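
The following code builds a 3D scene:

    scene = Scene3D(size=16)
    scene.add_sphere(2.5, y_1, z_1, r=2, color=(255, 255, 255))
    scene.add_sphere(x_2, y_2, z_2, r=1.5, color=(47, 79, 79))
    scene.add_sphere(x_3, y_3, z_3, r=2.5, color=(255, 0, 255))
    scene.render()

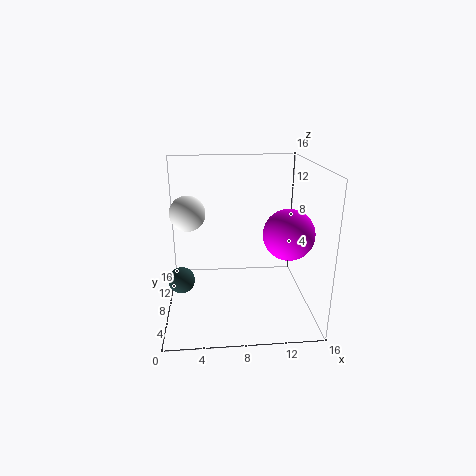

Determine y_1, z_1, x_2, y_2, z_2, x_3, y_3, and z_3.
y_1 = 9.5; z_1 = 10.5; x_2 = 1.5; y_2 = 8; z_2 = 3; x_3 = 12.5; y_3 = 3.5; z_3 = 10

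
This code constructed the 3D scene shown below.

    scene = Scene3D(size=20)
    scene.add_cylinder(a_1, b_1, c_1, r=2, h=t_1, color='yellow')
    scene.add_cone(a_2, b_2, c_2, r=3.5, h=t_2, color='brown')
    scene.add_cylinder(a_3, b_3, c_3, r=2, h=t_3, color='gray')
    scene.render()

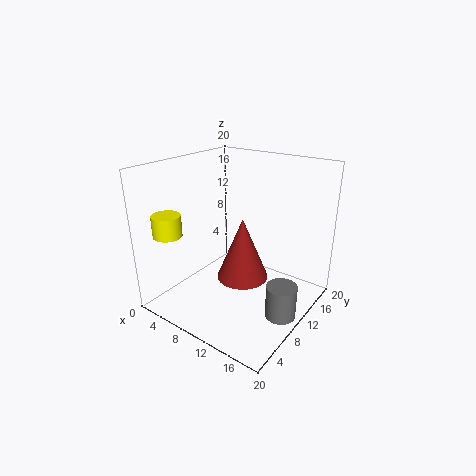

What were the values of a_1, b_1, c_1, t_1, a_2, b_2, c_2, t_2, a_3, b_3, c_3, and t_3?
a_1 = 2.5
b_1 = 4
c_1 = 10.5
t_1 = 3
a_2 = 11.5
b_2 = 9
c_2 = 5
t_2 = 8.5
a_3 = 18
b_3 = 8.5
c_3 = 1.5
t_3 = 4.5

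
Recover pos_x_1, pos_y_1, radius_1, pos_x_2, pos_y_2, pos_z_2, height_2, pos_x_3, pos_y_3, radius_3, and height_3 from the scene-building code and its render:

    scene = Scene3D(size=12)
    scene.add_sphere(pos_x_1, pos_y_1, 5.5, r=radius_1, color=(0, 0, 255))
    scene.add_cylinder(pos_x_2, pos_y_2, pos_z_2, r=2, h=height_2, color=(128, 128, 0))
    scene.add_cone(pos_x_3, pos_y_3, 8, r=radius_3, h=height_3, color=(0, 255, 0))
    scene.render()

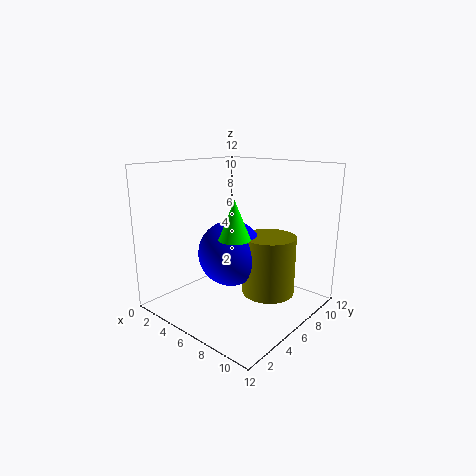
pos_x_1 = 7; pos_y_1 = 4; radius_1 = 2.5; pos_x_2 = 9.5; pos_y_2 = 5.5; pos_z_2 = 2.5; height_2 = 4.5; pos_x_3 = 10; pos_y_3 = 1; radius_3 = 1; height_3 = 2.5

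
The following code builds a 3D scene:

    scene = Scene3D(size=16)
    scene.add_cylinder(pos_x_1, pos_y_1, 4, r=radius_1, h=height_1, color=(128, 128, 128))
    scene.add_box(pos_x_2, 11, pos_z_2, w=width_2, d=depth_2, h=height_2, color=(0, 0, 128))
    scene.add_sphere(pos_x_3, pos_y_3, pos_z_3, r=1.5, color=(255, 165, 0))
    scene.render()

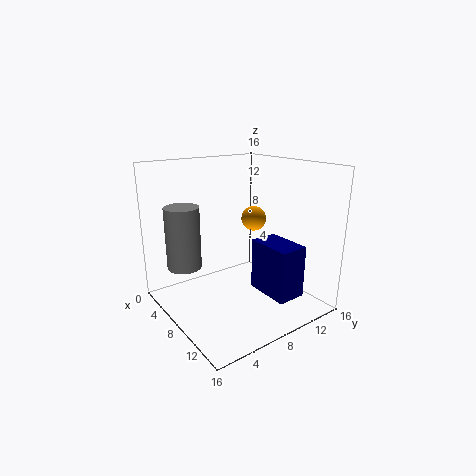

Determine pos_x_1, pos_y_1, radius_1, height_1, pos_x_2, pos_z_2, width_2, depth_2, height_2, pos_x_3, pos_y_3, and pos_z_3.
pos_x_1 = 3.5; pos_y_1 = 3.5; radius_1 = 2; height_1 = 7.25; pos_x_2 = 6.75; pos_z_2 = 0.5; width_2 = 5.5; depth_2 = 3.5; height_2 = 6.25; pos_x_3 = 5.75; pos_y_3 = 12; pos_z_3 = 9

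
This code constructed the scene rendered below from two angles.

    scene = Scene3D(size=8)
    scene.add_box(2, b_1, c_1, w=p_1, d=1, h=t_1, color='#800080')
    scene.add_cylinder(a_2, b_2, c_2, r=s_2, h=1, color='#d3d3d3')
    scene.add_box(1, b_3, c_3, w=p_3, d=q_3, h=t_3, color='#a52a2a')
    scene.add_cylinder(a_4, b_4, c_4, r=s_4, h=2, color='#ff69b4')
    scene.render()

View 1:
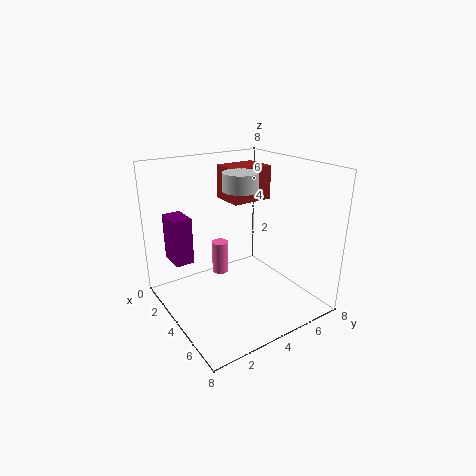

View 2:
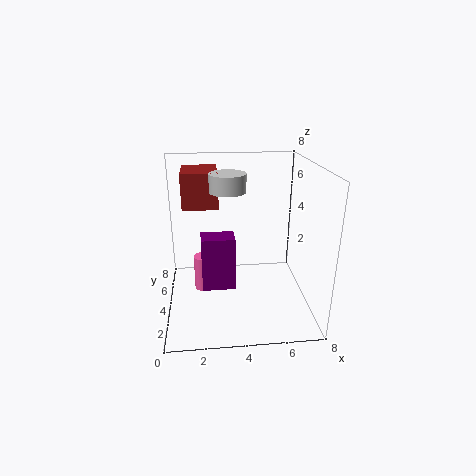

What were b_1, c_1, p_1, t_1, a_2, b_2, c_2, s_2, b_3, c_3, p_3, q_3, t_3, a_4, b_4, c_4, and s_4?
b_1 = 0.5; c_1 = 3; p_1 = 1.5; t_1 = 2.5; a_2 = 3.5; b_2 = 4.5; c_2 = 6.5; s_2 = 1; b_3 = 4.5; c_3 = 5.5; p_3 = 2; q_3 = 2.5; t_3 = 2; a_4 = 2; b_4 = 4; c_4 = 1; s_4 = 0.5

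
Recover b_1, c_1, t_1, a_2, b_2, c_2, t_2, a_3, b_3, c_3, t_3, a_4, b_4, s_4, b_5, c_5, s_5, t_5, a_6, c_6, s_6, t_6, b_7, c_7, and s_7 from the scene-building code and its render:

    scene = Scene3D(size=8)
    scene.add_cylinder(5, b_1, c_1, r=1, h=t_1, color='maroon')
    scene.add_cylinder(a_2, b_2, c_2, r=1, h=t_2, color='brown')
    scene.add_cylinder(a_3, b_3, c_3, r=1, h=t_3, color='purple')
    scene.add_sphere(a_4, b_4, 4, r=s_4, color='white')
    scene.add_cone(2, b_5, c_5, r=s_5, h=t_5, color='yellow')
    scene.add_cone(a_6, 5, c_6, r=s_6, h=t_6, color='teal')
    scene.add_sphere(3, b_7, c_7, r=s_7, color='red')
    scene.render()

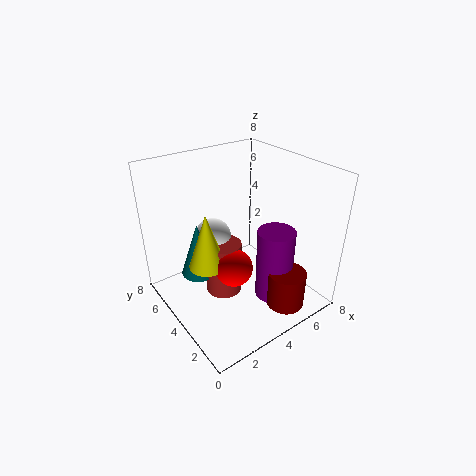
b_1 = 1; c_1 = 1; t_1 = 2; a_2 = 3; b_2 = 4; c_2 = 1; t_2 = 3; a_3 = 5; b_3 = 2; c_3 = 1; t_3 = 4; a_4 = 3; b_4 = 5; s_4 = 1; b_5 = 4; c_5 = 3; s_5 = 1; t_5 = 3; a_6 = 2; c_6 = 2; s_6 = 1; t_6 = 3; b_7 = 3; c_7 = 3; s_7 = 1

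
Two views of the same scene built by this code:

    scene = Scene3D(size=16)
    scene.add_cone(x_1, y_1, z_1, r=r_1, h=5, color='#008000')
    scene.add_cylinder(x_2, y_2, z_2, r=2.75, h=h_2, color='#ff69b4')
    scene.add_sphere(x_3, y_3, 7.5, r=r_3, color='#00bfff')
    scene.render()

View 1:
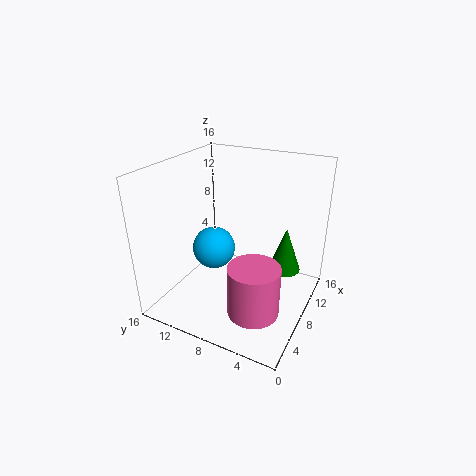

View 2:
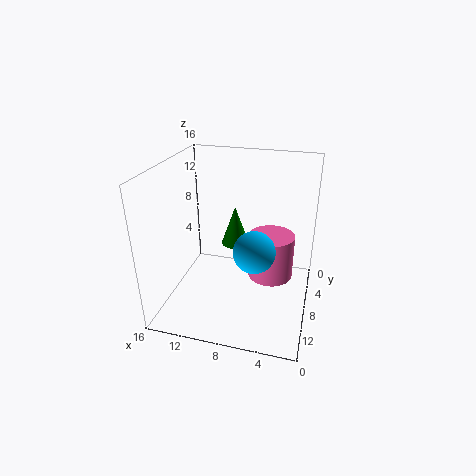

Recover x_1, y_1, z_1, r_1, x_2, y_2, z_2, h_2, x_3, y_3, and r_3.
x_1 = 9.75, y_1 = 3, z_1 = 4.5, r_1 = 1.75, x_2 = 4.75, y_2 = 4.5, z_2 = 1.5, h_2 = 5.5, x_3 = 5.75, y_3 = 9.75, r_3 = 2.25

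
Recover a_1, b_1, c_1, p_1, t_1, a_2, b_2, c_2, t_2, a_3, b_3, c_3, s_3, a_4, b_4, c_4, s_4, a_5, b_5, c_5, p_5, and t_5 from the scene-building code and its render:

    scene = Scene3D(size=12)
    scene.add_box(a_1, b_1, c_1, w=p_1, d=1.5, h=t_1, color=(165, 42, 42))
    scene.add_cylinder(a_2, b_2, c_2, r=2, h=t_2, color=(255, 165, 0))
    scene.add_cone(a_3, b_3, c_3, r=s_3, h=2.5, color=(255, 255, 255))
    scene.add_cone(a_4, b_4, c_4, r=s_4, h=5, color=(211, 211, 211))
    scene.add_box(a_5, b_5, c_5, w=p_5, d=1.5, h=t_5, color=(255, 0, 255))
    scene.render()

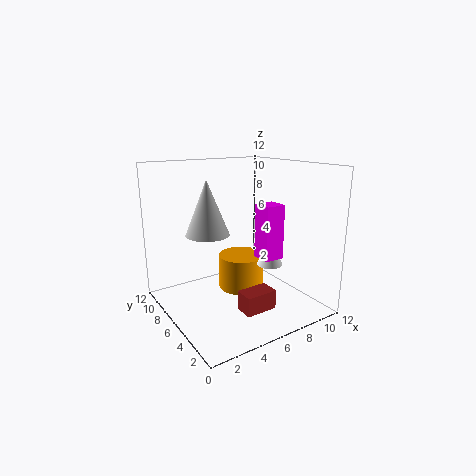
a_1 = 4, b_1 = 1.5, c_1 = 1.5, p_1 = 2.5, t_1 = 1.5, a_2 = 7, b_2 = 7, c_2 = 1, t_2 = 3, a_3 = 7, b_3 = 3, c_3 = 4.5, s_3 = 1, a_4 = 5, b_4 = 9.5, c_4 = 5.5, s_4 = 2, a_5 = 5.5, b_5 = 1.5, c_5 = 5.5, p_5 = 1.5, t_5 = 4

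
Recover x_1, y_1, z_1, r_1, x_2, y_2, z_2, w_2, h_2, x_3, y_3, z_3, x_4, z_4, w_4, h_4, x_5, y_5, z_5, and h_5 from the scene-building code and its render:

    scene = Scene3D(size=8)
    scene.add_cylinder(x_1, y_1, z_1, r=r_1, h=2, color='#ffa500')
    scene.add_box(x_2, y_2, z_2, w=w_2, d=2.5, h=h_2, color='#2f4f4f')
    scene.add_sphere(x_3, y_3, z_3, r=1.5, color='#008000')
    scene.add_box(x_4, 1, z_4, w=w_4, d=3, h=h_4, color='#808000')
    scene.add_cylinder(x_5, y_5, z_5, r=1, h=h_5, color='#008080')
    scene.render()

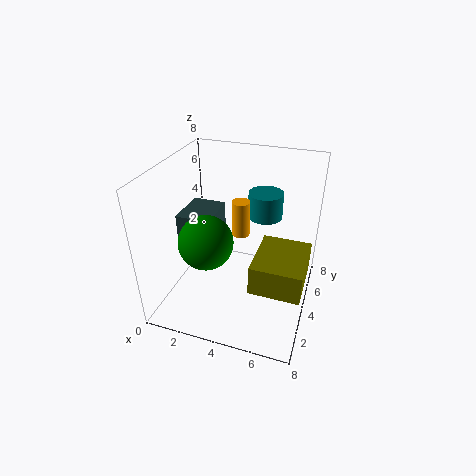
x_1 = 4; y_1 = 4.5; z_1 = 4; r_1 = 0.5; x_2 = 0.5; y_2 = 3.5; z_2 = 3; w_2 = 2; h_2 = 2; x_3 = 2.5; y_3 = 3; z_3 = 4; x_4 = 5.5; z_4 = 3; w_4 = 2.5; h_4 = 1.5; x_5 = 5; y_5 = 6; z_5 = 4.5; h_5 = 1.5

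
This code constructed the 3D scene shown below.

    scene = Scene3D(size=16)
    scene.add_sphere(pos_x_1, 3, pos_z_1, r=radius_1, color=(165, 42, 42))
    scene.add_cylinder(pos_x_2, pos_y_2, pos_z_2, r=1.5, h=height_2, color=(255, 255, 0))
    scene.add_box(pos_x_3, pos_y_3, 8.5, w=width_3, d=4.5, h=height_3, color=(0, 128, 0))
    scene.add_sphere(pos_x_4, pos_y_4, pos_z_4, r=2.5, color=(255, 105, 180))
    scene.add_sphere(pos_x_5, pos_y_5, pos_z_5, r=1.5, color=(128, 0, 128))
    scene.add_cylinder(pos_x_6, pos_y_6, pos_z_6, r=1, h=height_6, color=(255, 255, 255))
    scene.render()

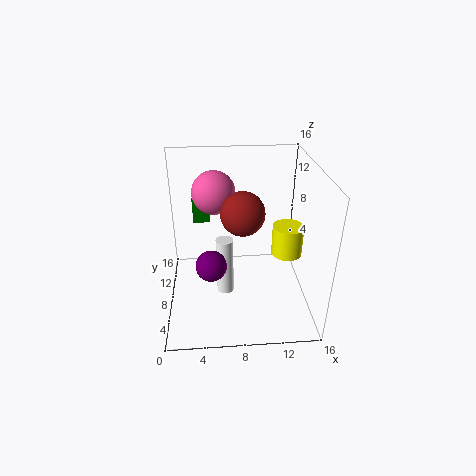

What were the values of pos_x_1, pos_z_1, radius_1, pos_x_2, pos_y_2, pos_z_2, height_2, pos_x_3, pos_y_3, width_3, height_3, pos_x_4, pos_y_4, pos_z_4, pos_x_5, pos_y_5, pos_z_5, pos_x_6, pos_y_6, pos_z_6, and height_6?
pos_x_1 = 8; pos_z_1 = 13.5; radius_1 = 2; pos_x_2 = 12.5; pos_y_2 = 4; pos_z_2 = 8.5; height_2 = 3; pos_x_3 = 3; pos_y_3 = 11; width_3 = 2; height_3 = 3; pos_x_4 = 5.5; pos_y_4 = 11.5; pos_z_4 = 12; pos_x_5 = 5; pos_y_5 = 3; pos_z_5 = 8; pos_x_6 = 6.5; pos_y_6 = 8.5; pos_z_6 = 0.5; height_6 = 7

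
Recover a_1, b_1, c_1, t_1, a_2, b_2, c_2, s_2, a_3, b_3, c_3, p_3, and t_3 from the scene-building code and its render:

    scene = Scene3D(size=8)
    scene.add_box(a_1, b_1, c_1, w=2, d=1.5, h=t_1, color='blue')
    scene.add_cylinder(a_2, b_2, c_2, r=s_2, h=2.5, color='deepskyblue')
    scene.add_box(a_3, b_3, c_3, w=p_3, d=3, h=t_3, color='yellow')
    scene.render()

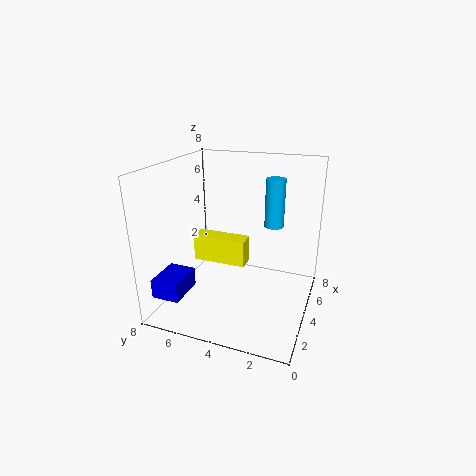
a_1 = 0.5, b_1 = 6, c_1 = 1.5, t_1 = 1, a_2 = 4, b_2 = 2, c_2 = 5, s_2 = 0.5, a_3 = 3.5, b_3 = 3.5, c_3 = 2.5, p_3 = 1, t_3 = 1.5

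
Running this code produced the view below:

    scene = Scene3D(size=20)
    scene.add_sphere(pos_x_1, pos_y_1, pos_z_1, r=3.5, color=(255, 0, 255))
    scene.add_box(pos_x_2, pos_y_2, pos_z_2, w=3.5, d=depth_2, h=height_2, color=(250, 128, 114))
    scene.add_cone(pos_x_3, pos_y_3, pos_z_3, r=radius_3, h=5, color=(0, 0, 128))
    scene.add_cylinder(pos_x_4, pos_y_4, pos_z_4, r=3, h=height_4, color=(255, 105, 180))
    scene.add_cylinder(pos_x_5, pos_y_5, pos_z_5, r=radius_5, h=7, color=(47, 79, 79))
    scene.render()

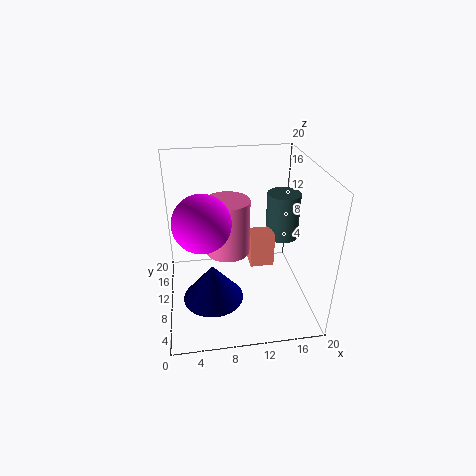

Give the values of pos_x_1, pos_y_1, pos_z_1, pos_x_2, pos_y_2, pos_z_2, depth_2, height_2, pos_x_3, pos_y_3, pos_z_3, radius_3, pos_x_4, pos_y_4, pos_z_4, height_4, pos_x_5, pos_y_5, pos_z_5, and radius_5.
pos_x_1 = 5
pos_y_1 = 5.5
pos_z_1 = 15
pos_x_2 = 12
pos_y_2 = 10.5
pos_z_2 = 4.5
depth_2 = 3
height_2 = 5
pos_x_3 = 6
pos_y_3 = 6
pos_z_3 = 3.5
radius_3 = 4
pos_x_4 = 8.5
pos_y_4 = 9.5
pos_z_4 = 8.5
height_4 = 7.5
pos_x_5 = 17.5
pos_y_5 = 14
pos_z_5 = 7.5
radius_5 = 2.5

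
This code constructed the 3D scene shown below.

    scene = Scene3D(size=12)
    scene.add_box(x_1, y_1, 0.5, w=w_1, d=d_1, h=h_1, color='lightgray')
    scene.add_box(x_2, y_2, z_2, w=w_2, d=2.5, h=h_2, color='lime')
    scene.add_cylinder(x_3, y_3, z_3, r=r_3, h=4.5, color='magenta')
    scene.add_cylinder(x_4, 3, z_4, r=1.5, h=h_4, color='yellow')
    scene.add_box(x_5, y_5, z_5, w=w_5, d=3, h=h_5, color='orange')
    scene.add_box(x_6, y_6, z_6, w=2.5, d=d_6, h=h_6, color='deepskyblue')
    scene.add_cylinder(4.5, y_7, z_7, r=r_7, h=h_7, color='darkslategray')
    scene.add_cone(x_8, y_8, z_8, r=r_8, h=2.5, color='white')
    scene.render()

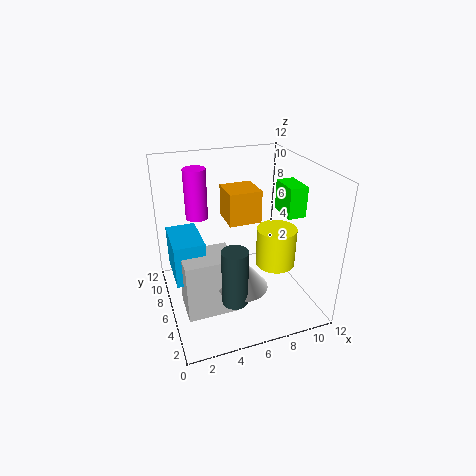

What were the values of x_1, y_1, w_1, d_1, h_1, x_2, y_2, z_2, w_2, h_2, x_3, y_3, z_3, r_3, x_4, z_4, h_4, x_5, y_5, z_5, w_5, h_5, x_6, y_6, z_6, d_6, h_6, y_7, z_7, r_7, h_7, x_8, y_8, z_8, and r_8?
x_1 = 1; y_1 = 3.5; w_1 = 4; d_1 = 3; h_1 = 5; x_2 = 9.5; y_2 = 4; z_2 = 8; w_2 = 1.5; h_2 = 2.5; x_3 = 3.5; y_3 = 10; z_3 = 6.5; r_3 = 1; x_4 = 8; z_4 = 5; h_4 = 3; x_5 = 6; y_5 = 8; z_5 = 6; w_5 = 3; h_5 = 3; x_6 = 0.5; y_6 = 5; z_6 = 3; d_6 = 4; h_6 = 3.5; y_7 = 2.5; z_7 = 2.5; r_7 = 1; h_7 = 4.5; x_8 = 5.5; y_8 = 3.5; z_8 = 3; r_8 = 2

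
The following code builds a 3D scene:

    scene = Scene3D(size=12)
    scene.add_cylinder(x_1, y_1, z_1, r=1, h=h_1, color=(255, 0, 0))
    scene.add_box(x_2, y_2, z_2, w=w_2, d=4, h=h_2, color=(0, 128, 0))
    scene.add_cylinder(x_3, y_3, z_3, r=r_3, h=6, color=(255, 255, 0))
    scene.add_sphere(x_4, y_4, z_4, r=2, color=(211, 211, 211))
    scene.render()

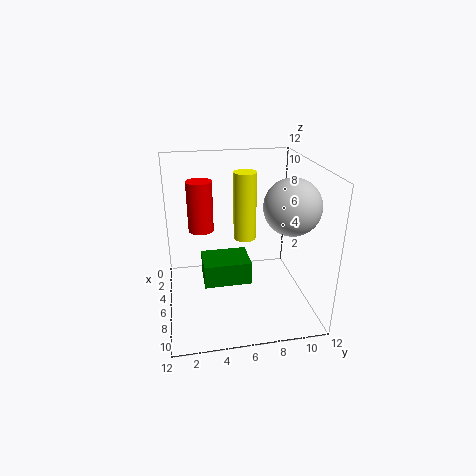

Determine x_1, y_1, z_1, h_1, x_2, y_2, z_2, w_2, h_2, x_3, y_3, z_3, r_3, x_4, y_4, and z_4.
x_1 = 6
y_1 = 3
z_1 = 7
h_1 = 4
x_2 = 4
y_2 = 3
z_2 = 2
w_2 = 3
h_2 = 2
x_3 = 4
y_3 = 7
z_3 = 5
r_3 = 1
x_4 = 10
y_4 = 9
z_4 = 10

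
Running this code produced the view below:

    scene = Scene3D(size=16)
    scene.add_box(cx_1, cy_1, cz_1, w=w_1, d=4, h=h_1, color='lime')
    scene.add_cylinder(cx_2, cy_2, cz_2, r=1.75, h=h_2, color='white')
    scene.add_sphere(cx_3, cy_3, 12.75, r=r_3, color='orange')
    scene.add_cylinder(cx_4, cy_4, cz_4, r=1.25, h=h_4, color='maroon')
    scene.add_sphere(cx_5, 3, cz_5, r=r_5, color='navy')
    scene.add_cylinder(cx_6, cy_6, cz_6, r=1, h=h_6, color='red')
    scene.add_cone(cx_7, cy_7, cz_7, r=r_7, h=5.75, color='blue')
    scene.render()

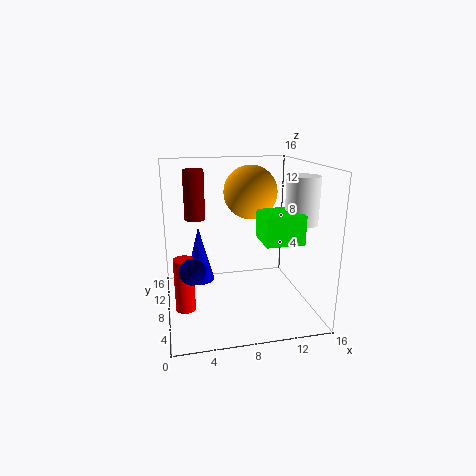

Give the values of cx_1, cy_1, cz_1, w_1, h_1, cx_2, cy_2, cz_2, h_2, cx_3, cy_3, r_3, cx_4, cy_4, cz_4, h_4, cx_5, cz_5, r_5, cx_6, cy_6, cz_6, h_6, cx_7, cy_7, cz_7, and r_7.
cx_1 = 9.75
cy_1 = 3
cz_1 = 8.5
w_1 = 4
h_1 = 3
cx_2 = 14.25
cy_2 = 5.5
cz_2 = 10
h_2 = 5
cx_3 = 9.75
cy_3 = 9.5
r_3 = 3
cx_4 = 3.75
cy_4 = 13
cz_4 = 9
h_4 = 6
cx_5 = 2.5
cz_5 = 6.75
r_5 = 1.25
cx_6 = 1.75
cy_6 = 4.5
cz_6 = 2
h_6 = 5.5
cx_7 = 3.5
cy_7 = 6.5
cz_7 = 4.25
r_7 = 1.5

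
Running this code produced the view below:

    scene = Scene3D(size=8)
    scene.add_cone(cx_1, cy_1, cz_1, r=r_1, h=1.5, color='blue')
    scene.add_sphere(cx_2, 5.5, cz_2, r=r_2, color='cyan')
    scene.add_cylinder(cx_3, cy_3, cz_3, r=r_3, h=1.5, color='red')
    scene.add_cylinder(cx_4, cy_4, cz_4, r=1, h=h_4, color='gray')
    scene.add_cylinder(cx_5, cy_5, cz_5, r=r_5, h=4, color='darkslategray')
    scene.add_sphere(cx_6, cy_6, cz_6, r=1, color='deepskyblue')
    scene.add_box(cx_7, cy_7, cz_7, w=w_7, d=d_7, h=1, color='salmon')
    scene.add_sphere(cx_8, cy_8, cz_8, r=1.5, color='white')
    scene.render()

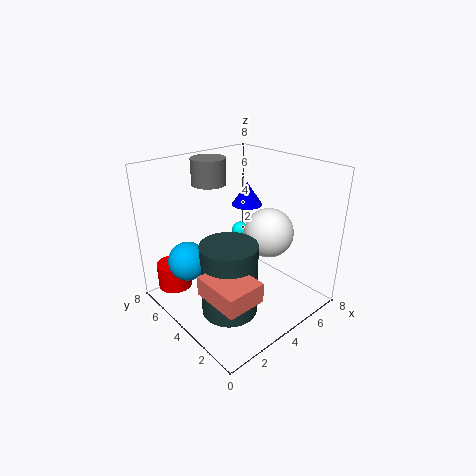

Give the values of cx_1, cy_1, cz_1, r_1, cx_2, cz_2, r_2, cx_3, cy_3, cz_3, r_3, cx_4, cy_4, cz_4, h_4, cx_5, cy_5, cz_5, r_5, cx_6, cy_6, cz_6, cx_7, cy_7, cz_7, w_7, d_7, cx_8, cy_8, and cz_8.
cx_1 = 7, cy_1 = 6.5, cz_1 = 4.5, r_1 = 1, cx_2 = 5.5, cz_2 = 3.5, r_2 = 0.5, cx_3 = 1.5, cy_3 = 7, cz_3 = 0.5, r_3 = 1, cx_4 = 4, cy_4 = 6.5, cz_4 = 6.5, h_4 = 1.5, cx_5 = 2.5, cy_5 = 3, cz_5 = 0.5, r_5 = 1.5, cx_6 = 1, cy_6 = 4.5, cz_6 = 3.5, cx_7 = 0.5, cy_7 = 0.5, cz_7 = 2.5, w_7 = 2, d_7 = 2.5, cx_8 = 6.5, cy_8 = 4, cz_8 = 3.5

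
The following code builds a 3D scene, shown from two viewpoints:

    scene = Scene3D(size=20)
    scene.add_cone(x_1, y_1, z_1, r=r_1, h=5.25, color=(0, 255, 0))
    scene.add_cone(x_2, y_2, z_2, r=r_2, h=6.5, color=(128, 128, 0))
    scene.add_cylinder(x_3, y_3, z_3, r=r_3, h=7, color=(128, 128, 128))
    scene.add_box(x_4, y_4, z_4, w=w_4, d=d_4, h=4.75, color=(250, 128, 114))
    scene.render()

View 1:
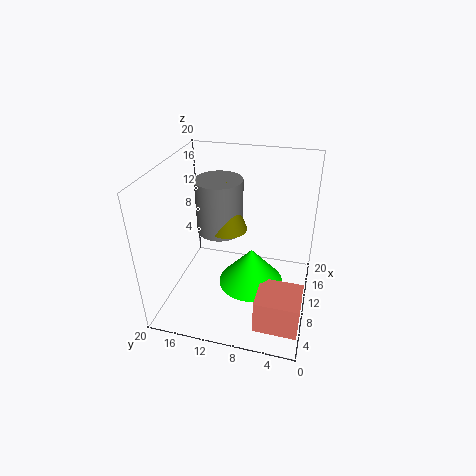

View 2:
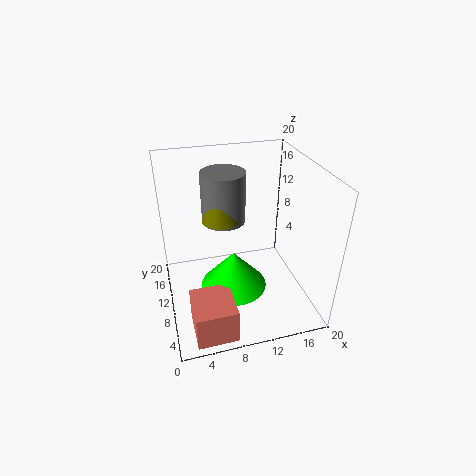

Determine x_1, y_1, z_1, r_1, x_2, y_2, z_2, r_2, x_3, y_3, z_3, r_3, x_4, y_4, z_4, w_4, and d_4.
x_1 = 8.75; y_1 = 7.75; z_1 = 4; r_1 = 4.5; x_2 = 7.75; y_2 = 10.75; z_2 = 12.75; r_2 = 2.5; x_3 = 8.5; y_3 = 12; z_3 = 12; r_3 = 3; x_4 = 2.25; y_4 = 0.25; z_4 = 1; w_4 = 5.25; d_4 = 5.75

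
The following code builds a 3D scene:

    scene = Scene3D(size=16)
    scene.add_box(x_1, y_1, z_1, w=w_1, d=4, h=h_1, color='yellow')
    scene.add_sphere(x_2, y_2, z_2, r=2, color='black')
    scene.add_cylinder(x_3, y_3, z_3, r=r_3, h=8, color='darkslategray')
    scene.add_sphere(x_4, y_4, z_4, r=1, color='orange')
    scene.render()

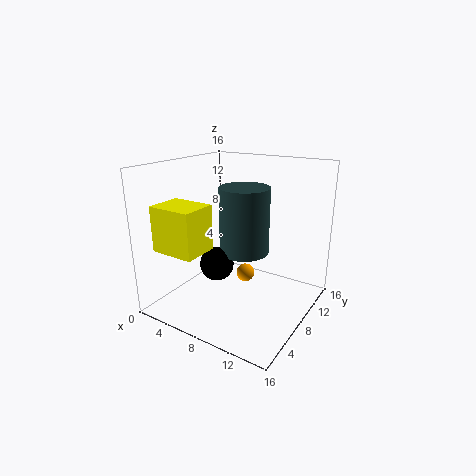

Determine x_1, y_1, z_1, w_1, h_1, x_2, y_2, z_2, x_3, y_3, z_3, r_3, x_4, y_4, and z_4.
x_1 = 1
y_1 = 2
z_1 = 7
w_1 = 5
h_1 = 5
x_2 = 5
y_2 = 8
z_2 = 4
x_3 = 7
y_3 = 11
z_3 = 5
r_3 = 3
x_4 = 9
y_4 = 8
z_4 = 4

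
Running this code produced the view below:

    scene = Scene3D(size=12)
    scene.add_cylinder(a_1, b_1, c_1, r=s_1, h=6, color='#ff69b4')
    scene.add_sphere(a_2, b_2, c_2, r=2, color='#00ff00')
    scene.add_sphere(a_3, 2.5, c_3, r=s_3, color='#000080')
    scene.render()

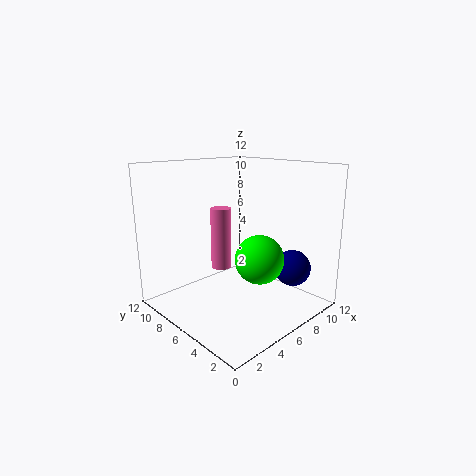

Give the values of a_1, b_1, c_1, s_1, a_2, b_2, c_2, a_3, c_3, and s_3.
a_1 = 8; b_1 = 10.5; c_1 = 1.5; s_1 = 1; a_2 = 6.5; b_2 = 4; c_2 = 4.5; a_3 = 9; c_3 = 3.5; s_3 = 1.5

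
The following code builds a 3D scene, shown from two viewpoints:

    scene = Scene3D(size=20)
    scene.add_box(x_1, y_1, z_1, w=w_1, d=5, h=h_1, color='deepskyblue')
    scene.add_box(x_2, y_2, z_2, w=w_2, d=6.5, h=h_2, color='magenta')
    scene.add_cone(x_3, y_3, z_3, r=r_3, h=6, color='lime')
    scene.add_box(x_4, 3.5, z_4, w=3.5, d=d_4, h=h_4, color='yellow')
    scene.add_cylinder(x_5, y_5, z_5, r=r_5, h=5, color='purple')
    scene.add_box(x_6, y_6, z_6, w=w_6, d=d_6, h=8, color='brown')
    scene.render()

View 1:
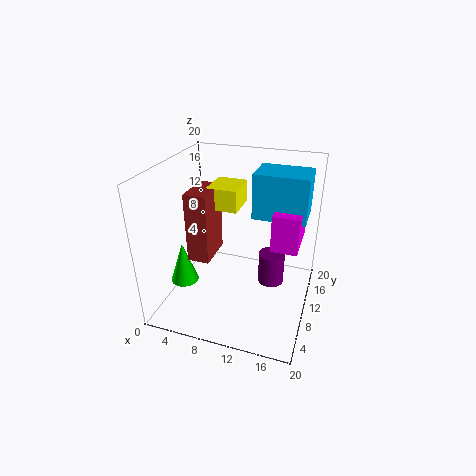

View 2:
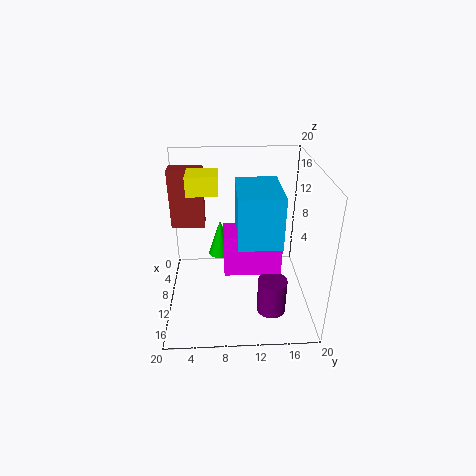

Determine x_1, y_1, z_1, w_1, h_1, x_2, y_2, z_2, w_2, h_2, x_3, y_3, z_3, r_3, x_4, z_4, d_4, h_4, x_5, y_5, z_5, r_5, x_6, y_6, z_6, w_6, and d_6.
x_1 = 12; y_1 = 9.5; z_1 = 13.5; w_1 = 7; h_1 = 6; x_2 = 15; y_2 = 8; z_2 = 10; w_2 = 3.5; h_2 = 5; x_3 = 2.5; y_3 = 7.5; z_3 = 3; r_3 = 2; x_4 = 8.5; z_4 = 17; d_4 = 4; h_4 = 2.5; x_5 = 14; y_5 = 14.5; z_5 = 0.5; r_5 = 2; x_6 = 7; y_6 = 1; z_6 = 11.5; w_6 = 2.5; d_6 = 4.5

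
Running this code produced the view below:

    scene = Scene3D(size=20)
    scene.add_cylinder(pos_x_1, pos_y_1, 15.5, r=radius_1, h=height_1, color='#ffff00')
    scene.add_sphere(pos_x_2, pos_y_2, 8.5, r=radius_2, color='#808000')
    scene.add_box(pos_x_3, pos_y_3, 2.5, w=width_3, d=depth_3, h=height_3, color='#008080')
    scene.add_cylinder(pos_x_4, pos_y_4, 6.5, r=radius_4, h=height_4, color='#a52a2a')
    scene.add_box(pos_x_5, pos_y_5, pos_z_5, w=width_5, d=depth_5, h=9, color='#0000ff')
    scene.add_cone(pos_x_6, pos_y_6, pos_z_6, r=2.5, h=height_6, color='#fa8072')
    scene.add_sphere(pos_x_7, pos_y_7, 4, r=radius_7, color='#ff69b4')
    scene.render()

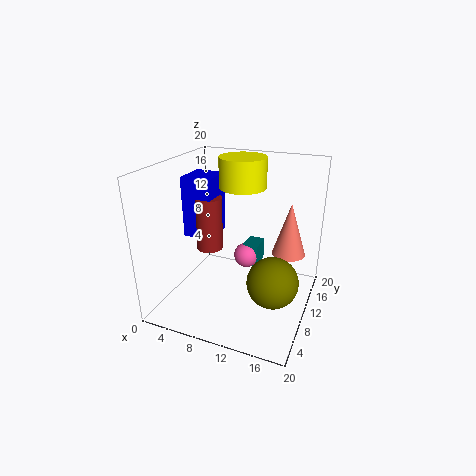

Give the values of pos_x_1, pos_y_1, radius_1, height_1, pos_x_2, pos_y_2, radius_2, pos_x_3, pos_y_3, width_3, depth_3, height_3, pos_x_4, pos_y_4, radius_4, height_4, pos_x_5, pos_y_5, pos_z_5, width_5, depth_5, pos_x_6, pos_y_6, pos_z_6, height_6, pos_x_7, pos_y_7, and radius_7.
pos_x_1 = 8.5
pos_y_1 = 15.5
radius_1 = 3.5
height_1 = 4.5
pos_x_2 = 17
pos_y_2 = 3.5
radius_2 = 3
pos_x_3 = 8.5
pos_y_3 = 15.5
width_3 = 2.5
depth_3 = 3.5
height_3 = 3.5
pos_x_4 = 4.5
pos_y_4 = 12
radius_4 = 2
height_4 = 8
pos_x_5 = 1
pos_y_5 = 10.5
pos_z_5 = 8.5
width_5 = 4.5
depth_5 = 5
pos_x_6 = 16
pos_y_6 = 15.5
pos_z_6 = 6
height_6 = 8
pos_x_7 = 9
pos_y_7 = 16
radius_7 = 2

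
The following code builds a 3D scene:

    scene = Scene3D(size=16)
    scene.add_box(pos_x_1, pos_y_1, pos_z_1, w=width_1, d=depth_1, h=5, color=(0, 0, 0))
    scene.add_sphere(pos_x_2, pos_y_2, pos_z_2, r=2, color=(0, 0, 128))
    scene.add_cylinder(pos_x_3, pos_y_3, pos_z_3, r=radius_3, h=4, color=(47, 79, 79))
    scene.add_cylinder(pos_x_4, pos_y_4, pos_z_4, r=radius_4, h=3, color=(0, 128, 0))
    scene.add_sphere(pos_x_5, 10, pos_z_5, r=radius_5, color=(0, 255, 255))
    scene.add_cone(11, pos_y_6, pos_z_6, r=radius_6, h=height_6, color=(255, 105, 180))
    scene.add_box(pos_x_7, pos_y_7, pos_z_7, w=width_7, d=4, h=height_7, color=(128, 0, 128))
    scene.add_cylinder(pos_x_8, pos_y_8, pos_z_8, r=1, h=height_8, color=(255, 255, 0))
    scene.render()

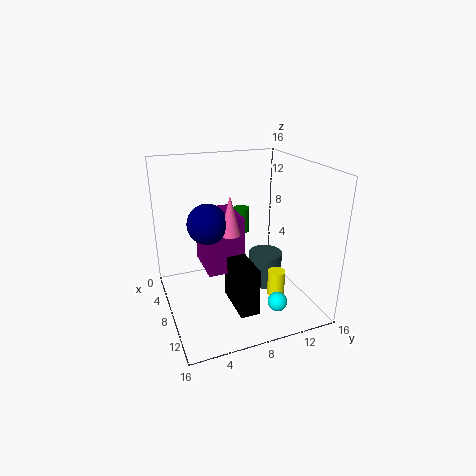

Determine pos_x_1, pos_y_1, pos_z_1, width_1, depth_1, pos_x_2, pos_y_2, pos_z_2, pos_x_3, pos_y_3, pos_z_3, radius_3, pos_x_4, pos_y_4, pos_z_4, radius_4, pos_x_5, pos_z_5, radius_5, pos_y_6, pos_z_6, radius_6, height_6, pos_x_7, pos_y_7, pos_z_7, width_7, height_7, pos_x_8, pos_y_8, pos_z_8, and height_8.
pos_x_1 = 9, pos_y_1 = 6, pos_z_1 = 2, width_1 = 5, depth_1 = 2, pos_x_2 = 10, pos_y_2 = 4, pos_z_2 = 11, pos_x_3 = 7, pos_y_3 = 12, pos_z_3 = 1, radius_3 = 2, pos_x_4 = 4, pos_y_4 = 10, pos_z_4 = 7, radius_4 = 1, pos_x_5 = 14, pos_z_5 = 3, radius_5 = 1, pos_y_6 = 6, pos_z_6 = 10, radius_6 = 1, height_6 = 4, pos_x_7 = 5, pos_y_7 = 4, pos_z_7 = 5, width_7 = 5, height_7 = 6, pos_x_8 = 10, pos_y_8 = 12, pos_z_8 = 1, height_8 = 3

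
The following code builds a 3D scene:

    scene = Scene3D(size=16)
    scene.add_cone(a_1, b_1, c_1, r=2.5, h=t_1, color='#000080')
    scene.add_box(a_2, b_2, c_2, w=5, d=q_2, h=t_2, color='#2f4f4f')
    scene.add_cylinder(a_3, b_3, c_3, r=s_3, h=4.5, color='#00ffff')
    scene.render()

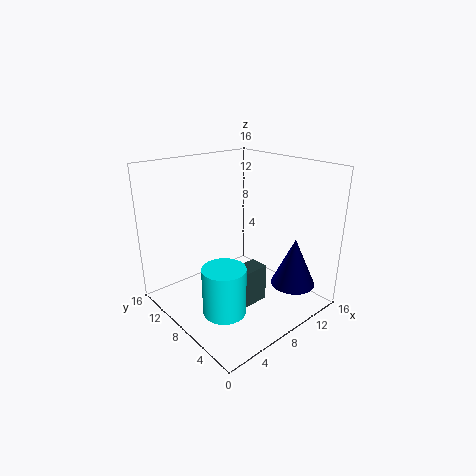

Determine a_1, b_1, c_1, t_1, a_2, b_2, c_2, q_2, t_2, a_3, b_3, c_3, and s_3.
a_1 = 12.5, b_1 = 3.5, c_1 = 2.5, t_1 = 5.5, a_2 = 3.5, b_2 = 4, c_2 = 2, q_2 = 2, t_2 = 4, a_3 = 2, b_3 = 3, c_3 = 4, s_3 = 2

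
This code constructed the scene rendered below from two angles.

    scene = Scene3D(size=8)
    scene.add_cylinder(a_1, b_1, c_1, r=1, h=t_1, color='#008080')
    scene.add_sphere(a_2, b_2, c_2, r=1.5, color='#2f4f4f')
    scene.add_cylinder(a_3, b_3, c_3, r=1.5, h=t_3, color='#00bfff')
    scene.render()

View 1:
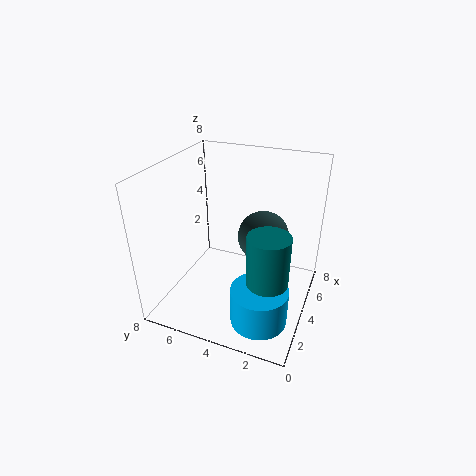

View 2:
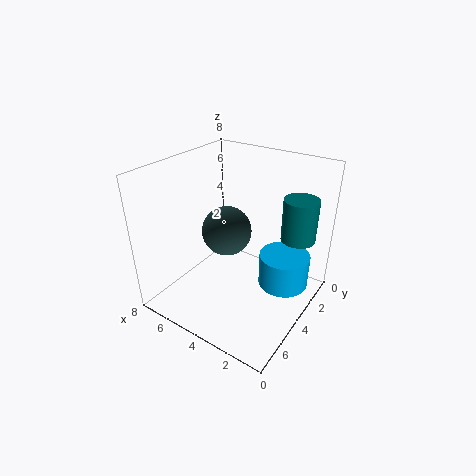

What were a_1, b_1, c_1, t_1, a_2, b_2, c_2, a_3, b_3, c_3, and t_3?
a_1 = 1.5, b_1 = 1.5, c_1 = 3.5, t_1 = 2.5, a_2 = 5.5, b_2 = 3, c_2 = 3.5, a_3 = 2, b_3 = 2, c_3 = 0.5, t_3 = 2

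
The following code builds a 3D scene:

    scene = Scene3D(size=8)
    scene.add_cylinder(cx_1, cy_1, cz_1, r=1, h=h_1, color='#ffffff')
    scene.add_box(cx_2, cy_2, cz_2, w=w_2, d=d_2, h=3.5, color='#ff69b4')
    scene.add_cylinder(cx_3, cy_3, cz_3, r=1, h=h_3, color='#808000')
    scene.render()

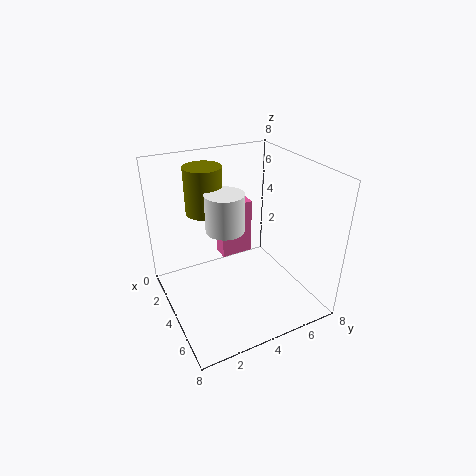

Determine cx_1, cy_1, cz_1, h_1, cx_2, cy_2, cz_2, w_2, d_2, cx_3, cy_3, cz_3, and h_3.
cx_1 = 4.5, cy_1 = 3, cz_1 = 5, h_1 = 2, cx_2 = 1, cy_2 = 4, cz_2 = 1.5, w_2 = 1, d_2 = 2, cx_3 = 3, cy_3 = 2.5, cz_3 = 5.5, h_3 = 2.5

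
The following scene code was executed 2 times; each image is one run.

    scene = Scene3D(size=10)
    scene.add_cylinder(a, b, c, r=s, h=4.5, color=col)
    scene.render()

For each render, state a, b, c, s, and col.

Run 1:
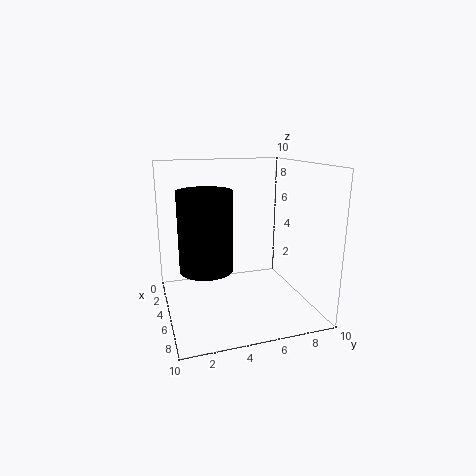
a = 8.5, b = 2, c = 4.5, s = 1.5, col = 'black'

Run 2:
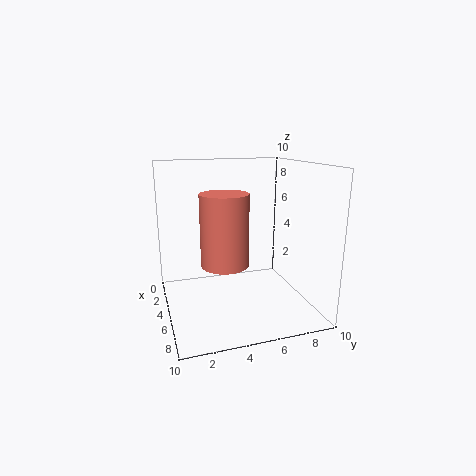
a = 7, b = 3.5, c = 4, s = 1.5, col = 'salmon'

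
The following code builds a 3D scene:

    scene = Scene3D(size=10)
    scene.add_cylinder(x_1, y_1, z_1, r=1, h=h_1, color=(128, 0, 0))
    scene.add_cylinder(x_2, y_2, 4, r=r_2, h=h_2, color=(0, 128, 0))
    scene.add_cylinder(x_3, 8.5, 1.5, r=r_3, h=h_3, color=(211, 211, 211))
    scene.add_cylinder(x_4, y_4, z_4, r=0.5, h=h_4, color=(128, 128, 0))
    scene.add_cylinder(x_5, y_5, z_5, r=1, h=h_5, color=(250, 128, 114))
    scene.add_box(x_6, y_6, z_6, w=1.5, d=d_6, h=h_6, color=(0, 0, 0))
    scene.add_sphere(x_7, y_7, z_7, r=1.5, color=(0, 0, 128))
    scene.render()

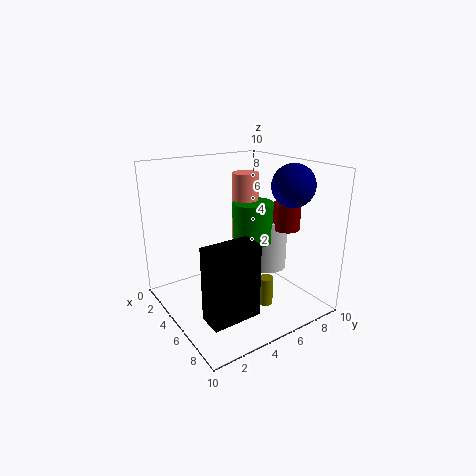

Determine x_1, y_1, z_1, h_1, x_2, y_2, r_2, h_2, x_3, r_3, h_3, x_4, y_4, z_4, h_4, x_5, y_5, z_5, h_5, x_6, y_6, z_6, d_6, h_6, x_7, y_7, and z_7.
x_1 = 5.5; y_1 = 9; z_1 = 5; h_1 = 2; x_2 = 4; y_2 = 7; r_2 = 1.5; h_2 = 3; x_3 = 4; r_3 = 1.5; h_3 = 4; x_4 = 7; y_4 = 6; z_4 = 0.5; h_4 = 2; x_5 = 3; y_5 = 7; z_5 = 4; h_5 = 5; x_6 = 8; y_6 = 0.5; z_6 = 2; d_6 = 3; h_6 = 4.5; x_7 = 6.5; y_7 = 8.5; z_7 = 8.5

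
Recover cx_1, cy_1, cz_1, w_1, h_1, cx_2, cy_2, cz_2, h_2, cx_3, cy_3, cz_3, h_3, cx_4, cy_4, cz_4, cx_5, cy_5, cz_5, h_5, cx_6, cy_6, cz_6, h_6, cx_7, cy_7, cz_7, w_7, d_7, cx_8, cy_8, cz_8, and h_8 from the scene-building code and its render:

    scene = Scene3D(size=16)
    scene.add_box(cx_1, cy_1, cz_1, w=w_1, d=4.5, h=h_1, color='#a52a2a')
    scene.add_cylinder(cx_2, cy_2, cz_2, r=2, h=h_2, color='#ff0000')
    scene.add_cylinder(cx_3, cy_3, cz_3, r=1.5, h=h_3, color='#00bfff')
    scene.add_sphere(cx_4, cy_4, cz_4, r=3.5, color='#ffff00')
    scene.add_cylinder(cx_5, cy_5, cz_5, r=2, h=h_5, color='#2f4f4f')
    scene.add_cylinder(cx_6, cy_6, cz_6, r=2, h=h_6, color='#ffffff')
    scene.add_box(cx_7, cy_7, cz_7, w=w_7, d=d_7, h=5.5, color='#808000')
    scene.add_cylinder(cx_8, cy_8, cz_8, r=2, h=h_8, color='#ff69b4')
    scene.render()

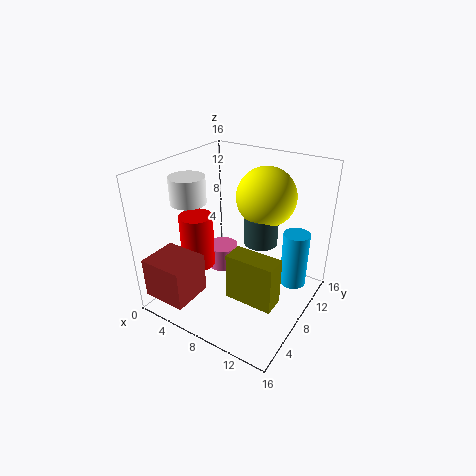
cx_1 = 0.5; cy_1 = 0.5; cz_1 = 2; w_1 = 5; h_1 = 4.5; cx_2 = 2.5; cy_2 = 7.5; cz_2 = 3; h_2 = 6.5; cx_3 = 13.5; cy_3 = 11.5; cz_3 = 2; h_3 = 6.5; cx_4 = 9; cy_4 = 12.5; cz_4 = 11.5; cx_5 = 9; cy_5 = 11.5; cz_5 = 6; h_5 = 3.5; cx_6 = 2.5; cy_6 = 6.5; cz_6 = 11.5; h_6 = 3; cx_7 = 8; cy_7 = 5.5; cz_7 = 1.5; w_7 = 5.5; d_7 = 2.5; cx_8 = 3; cy_8 = 12; cz_8 = 0.5; h_8 = 3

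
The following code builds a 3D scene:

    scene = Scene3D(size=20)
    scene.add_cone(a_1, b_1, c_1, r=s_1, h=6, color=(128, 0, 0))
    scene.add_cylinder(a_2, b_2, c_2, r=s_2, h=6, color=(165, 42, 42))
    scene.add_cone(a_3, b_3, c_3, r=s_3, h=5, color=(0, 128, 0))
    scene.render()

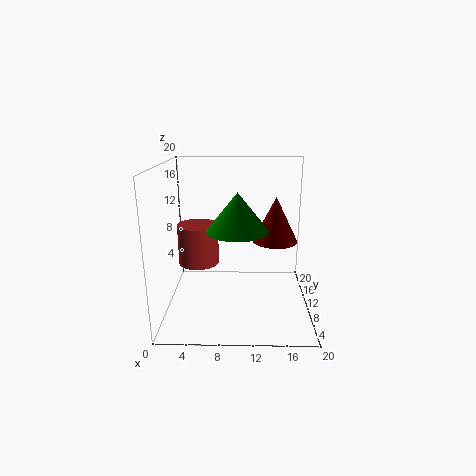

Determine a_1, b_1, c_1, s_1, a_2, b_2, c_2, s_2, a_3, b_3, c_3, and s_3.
a_1 = 15, b_1 = 9, c_1 = 10, s_1 = 3, a_2 = 4, b_2 = 13, c_2 = 5, s_2 = 3, a_3 = 10, b_3 = 7, c_3 = 12, s_3 = 4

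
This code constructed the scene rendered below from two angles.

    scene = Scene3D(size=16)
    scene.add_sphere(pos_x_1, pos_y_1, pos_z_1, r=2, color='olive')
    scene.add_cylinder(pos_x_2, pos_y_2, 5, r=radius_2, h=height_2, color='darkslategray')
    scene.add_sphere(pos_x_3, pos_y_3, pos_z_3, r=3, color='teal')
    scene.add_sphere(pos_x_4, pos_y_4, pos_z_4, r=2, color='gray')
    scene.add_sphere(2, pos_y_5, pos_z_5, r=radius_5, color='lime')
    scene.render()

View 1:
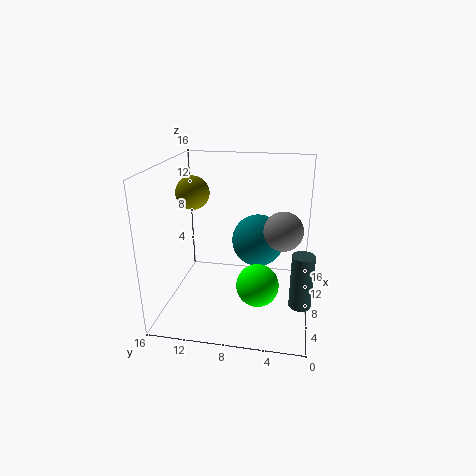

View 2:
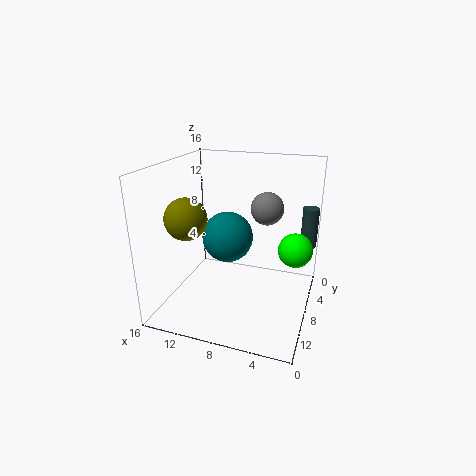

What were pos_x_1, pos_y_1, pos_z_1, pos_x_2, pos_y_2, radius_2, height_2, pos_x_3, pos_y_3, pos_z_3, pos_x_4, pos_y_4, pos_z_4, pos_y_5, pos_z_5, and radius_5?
pos_x_1 = 11; pos_y_1 = 14; pos_z_1 = 12; pos_x_2 = 1; pos_y_2 = 1; radius_2 = 1; height_2 = 5; pos_x_3 = 10; pos_y_3 = 6; pos_z_3 = 7; pos_x_4 = 6; pos_y_4 = 3; pos_z_4 = 10; pos_y_5 = 5; pos_z_5 = 6; radius_5 = 2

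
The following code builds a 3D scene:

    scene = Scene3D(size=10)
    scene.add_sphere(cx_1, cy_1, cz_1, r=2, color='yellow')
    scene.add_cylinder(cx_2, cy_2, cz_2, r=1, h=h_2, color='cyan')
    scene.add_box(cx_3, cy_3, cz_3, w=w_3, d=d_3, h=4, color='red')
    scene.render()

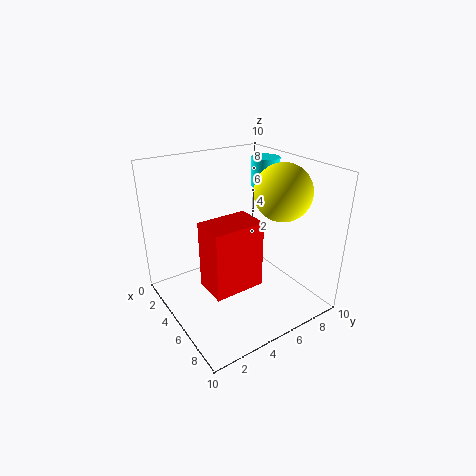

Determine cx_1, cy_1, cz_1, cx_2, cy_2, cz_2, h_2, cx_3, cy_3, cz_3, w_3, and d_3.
cx_1 = 6, cy_1 = 8, cz_1 = 8, cx_2 = 4, cy_2 = 8, cz_2 = 8, h_2 = 2, cx_3 = 7, cy_3 = 1, cz_3 = 4, w_3 = 2, d_3 = 3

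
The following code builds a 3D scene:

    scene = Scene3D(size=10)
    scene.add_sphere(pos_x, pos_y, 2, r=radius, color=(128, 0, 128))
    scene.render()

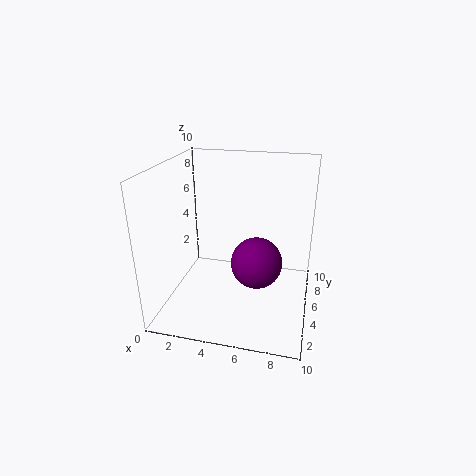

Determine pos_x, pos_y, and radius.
pos_x = 6
pos_y = 7
radius = 2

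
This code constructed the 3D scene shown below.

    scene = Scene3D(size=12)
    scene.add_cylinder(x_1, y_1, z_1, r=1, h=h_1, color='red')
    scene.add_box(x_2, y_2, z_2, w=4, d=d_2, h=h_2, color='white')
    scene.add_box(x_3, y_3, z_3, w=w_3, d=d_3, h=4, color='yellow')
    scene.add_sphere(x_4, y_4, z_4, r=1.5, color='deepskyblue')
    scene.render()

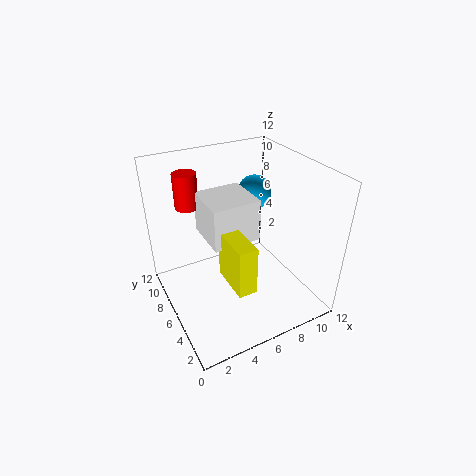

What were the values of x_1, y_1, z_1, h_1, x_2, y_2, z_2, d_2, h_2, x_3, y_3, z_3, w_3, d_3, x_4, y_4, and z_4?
x_1 = 3, y_1 = 9.5, z_1 = 8, h_1 = 3, x_2 = 3.5, y_2 = 5, z_2 = 6, d_2 = 4, h_2 = 3.5, x_3 = 4, y_3 = 2, z_3 = 3.5, w_3 = 1.5, d_3 = 3.5, x_4 = 9, y_4 = 8.5, z_4 = 8.5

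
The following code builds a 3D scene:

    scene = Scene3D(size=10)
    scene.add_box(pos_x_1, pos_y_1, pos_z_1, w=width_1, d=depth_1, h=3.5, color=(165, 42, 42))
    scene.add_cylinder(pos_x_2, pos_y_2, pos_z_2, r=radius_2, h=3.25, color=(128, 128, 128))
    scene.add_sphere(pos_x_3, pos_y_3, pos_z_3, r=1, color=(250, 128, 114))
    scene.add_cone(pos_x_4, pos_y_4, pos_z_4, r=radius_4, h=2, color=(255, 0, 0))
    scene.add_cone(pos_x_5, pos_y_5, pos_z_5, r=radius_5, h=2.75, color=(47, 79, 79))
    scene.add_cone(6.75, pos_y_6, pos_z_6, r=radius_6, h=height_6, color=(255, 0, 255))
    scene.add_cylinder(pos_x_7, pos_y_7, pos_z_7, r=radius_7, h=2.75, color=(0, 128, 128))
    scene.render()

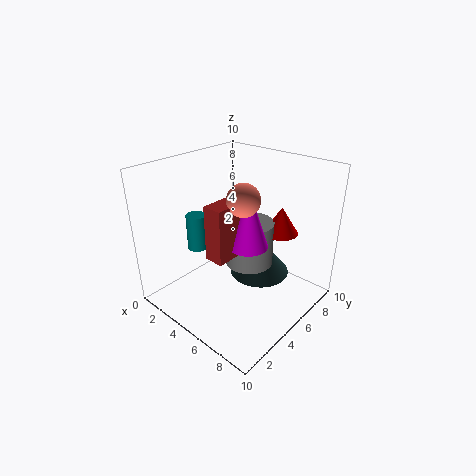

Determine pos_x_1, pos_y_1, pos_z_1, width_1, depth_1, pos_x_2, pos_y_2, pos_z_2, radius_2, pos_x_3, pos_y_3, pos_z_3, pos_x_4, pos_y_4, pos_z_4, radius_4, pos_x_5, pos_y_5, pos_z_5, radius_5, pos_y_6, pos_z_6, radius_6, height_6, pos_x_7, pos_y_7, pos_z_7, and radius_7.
pos_x_1 = 5.25; pos_y_1 = 1.75; pos_z_1 = 5; width_1 = 1.25; depth_1 = 2; pos_x_2 = 5; pos_y_2 = 6.25; pos_z_2 = 2.5; radius_2 = 1.75; pos_x_3 = 6.75; pos_y_3 = 3.5; pos_z_3 = 8.75; pos_x_4 = 6.5; pos_y_4 = 8; pos_z_4 = 4.75; radius_4 = 1.25; pos_x_5 = 5.25; pos_y_5 = 7.25; pos_z_5 = 1.25; radius_5 = 2.25; pos_y_6 = 4; pos_z_6 = 5.5; radius_6 = 1.25; height_6 = 3.75; pos_x_7 = 1.25; pos_y_7 = 4.5; pos_z_7 = 3; radius_7 = 0.75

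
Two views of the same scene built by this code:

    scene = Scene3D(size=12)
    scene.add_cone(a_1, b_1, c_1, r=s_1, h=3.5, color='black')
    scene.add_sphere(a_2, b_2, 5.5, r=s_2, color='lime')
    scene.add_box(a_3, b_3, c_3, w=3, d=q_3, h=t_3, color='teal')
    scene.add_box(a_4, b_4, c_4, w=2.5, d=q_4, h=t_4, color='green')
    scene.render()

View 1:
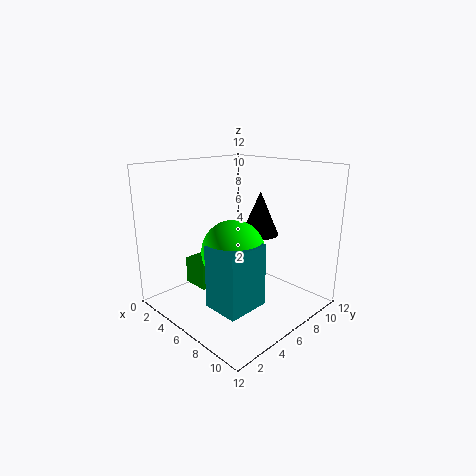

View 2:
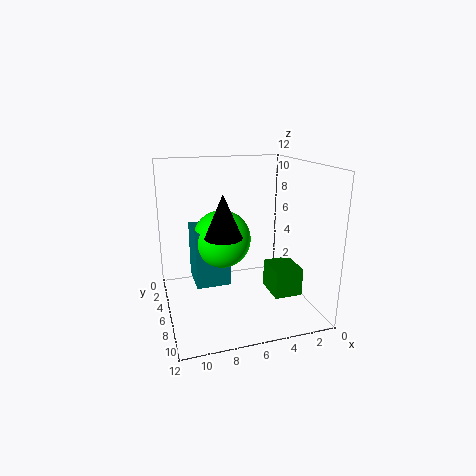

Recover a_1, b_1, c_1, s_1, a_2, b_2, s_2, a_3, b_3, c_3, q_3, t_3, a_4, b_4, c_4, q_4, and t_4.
a_1 = 7.5; b_1 = 7; c_1 = 6.5; s_1 = 1.5; a_2 = 7; b_2 = 4.5; s_2 = 2.5; a_3 = 6.5; b_3 = 2; c_3 = 1.5; q_3 = 3.5; t_3 = 5; a_4 = 0.5; b_4 = 4.5; c_4 = 0.5; q_4 = 3; t_4 = 2.5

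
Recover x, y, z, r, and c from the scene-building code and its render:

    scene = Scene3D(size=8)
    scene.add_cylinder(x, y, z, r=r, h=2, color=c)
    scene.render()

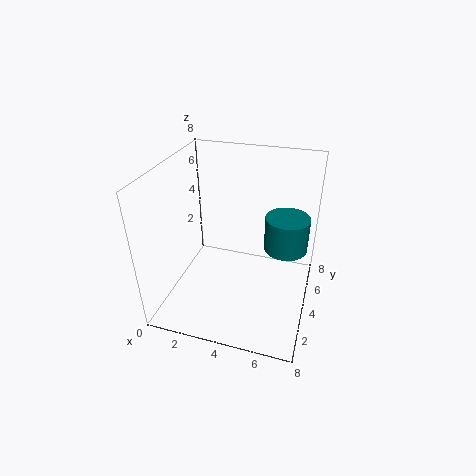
x = 6.5
y = 5.25
z = 3
r = 1.25
c = 'teal'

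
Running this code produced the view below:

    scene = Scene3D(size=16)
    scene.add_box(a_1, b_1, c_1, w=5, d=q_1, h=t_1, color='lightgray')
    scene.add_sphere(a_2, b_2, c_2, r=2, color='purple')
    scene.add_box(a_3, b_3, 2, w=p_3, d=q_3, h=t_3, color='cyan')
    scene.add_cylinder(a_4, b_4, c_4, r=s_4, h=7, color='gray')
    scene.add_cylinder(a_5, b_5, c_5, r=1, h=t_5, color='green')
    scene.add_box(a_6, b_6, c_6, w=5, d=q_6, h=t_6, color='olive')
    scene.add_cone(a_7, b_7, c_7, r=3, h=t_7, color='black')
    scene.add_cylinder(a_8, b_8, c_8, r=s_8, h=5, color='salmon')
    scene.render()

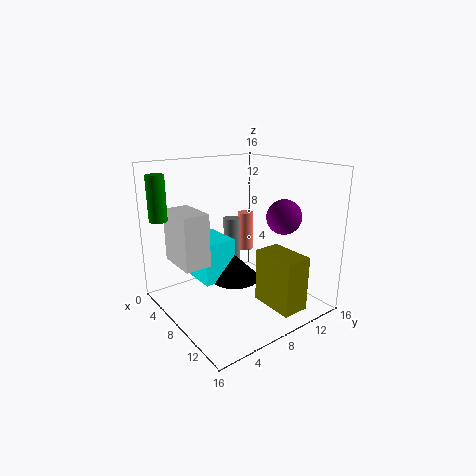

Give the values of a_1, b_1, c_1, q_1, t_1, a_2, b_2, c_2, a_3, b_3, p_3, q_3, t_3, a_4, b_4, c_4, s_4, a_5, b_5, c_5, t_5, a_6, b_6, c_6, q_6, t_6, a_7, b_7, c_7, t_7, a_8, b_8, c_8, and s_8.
a_1 = 2; b_1 = 2; c_1 = 5; q_1 = 3; t_1 = 6; a_2 = 10; b_2 = 13; c_2 = 10; a_3 = 1; b_3 = 5; p_3 = 5; q_3 = 4; t_3 = 5; a_4 = 4; b_4 = 10; c_4 = 2; s_4 = 1; a_5 = 3; b_5 = 1; c_5 = 10; t_5 = 5; a_6 = 10; b_6 = 9; c_6 = 1; q_6 = 3; t_6 = 6; a_7 = 6; b_7 = 9; c_7 = 2; t_7 = 3; a_8 = 3; b_8 = 13; c_8 = 4; s_8 = 1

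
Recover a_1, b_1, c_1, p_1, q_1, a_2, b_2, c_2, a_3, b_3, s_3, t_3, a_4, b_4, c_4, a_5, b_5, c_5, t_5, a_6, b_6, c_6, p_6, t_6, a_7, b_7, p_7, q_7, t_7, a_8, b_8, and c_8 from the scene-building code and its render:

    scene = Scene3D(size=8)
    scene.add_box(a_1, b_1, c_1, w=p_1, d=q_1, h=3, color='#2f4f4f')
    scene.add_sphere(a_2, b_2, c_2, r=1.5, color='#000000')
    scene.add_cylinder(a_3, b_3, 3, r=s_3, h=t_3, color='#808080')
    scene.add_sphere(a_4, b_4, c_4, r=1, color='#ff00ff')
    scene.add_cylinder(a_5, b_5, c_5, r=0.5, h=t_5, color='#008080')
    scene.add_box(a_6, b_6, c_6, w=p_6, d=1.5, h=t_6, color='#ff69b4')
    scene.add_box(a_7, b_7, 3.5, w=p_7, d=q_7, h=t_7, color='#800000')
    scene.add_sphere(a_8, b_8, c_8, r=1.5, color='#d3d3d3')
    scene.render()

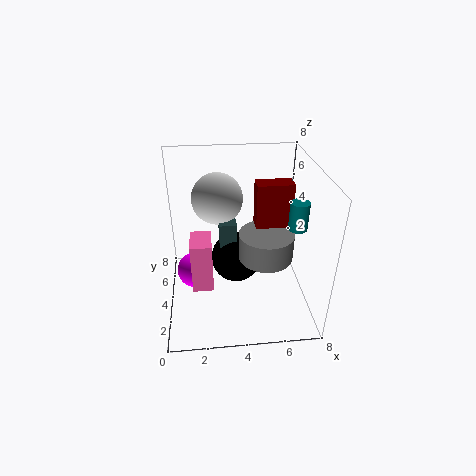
a_1 = 3, b_1 = 4.5, c_1 = 1.5, p_1 = 1, q_1 = 1, a_2 = 4, b_2 = 5, c_2 = 2, a_3 = 5.5, b_3 = 3.5, s_3 = 1.5, t_3 = 1.5, a_4 = 1.5, b_4 = 4, c_4 = 2, a_5 = 7, b_5 = 3, c_5 = 5, t_5 = 1.5, a_6 = 1.5, b_6 = 1, c_6 = 3, p_6 = 1, t_6 = 2.5, a_7 = 5, b_7 = 4, p_7 = 2, q_7 = 1, t_7 = 3.5, a_8 = 3, b_8 = 6, c_8 = 5.5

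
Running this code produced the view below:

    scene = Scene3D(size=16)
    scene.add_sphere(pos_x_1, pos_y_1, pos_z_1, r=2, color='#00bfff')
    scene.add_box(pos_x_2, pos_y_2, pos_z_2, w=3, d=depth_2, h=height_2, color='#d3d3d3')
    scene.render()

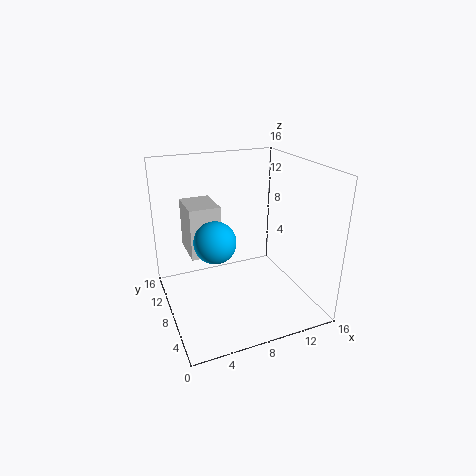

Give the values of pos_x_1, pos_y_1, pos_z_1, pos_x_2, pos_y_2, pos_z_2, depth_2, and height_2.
pos_x_1 = 4; pos_y_1 = 4; pos_z_1 = 10; pos_x_2 = 2; pos_y_2 = 5; pos_z_2 = 8; depth_2 = 4; height_2 = 5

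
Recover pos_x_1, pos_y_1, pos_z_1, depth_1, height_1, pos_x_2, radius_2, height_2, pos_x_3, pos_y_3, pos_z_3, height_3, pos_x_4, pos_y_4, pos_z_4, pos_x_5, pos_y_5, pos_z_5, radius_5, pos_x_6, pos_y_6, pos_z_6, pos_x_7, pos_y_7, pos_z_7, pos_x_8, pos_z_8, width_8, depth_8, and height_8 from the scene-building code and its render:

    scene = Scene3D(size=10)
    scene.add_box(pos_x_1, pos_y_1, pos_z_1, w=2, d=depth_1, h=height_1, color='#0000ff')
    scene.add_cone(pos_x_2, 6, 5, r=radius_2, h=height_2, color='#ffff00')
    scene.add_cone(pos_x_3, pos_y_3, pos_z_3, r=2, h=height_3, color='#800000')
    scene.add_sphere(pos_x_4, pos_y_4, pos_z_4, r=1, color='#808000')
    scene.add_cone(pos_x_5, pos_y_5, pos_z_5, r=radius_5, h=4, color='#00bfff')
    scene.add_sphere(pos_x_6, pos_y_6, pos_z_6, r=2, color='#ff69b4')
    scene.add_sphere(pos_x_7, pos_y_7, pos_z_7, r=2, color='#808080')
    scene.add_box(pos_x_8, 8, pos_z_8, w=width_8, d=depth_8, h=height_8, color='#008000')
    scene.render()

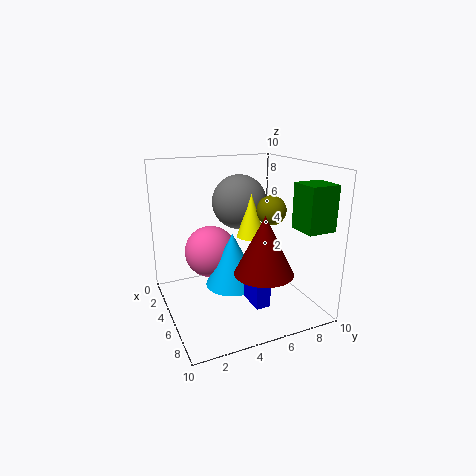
pos_x_1 = 6
pos_y_1 = 5
pos_z_1 = 1
depth_1 = 1
height_1 = 2
pos_x_2 = 5
radius_2 = 1
height_2 = 3
pos_x_3 = 7
pos_y_3 = 6
pos_z_3 = 3
height_3 = 4
pos_x_4 = 6
pos_y_4 = 7
pos_z_4 = 7
pos_x_5 = 4
pos_y_5 = 5
pos_z_5 = 1
radius_5 = 2
pos_x_6 = 2
pos_y_6 = 4
pos_z_6 = 3
pos_x_7 = 3
pos_y_7 = 6
pos_z_7 = 7
pos_x_8 = 7
pos_z_8 = 6
width_8 = 2
depth_8 = 2
height_8 = 3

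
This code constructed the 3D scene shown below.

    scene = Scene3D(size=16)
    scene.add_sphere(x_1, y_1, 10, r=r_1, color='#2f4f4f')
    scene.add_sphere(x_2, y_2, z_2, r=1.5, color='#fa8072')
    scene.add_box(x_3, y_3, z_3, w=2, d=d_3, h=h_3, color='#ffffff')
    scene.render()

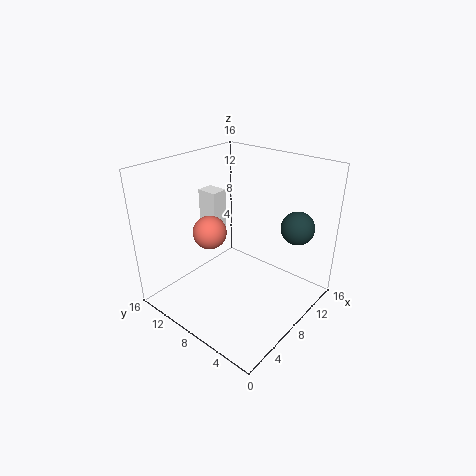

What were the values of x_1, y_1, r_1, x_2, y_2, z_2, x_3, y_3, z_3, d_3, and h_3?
x_1 = 10.75, y_1 = 2.25, r_1 = 1.75, x_2 = 2, y_2 = 6.25, z_2 = 11.75, x_3 = 8.5, y_3 = 12, z_3 = 7, d_3 = 2.5, h_3 = 5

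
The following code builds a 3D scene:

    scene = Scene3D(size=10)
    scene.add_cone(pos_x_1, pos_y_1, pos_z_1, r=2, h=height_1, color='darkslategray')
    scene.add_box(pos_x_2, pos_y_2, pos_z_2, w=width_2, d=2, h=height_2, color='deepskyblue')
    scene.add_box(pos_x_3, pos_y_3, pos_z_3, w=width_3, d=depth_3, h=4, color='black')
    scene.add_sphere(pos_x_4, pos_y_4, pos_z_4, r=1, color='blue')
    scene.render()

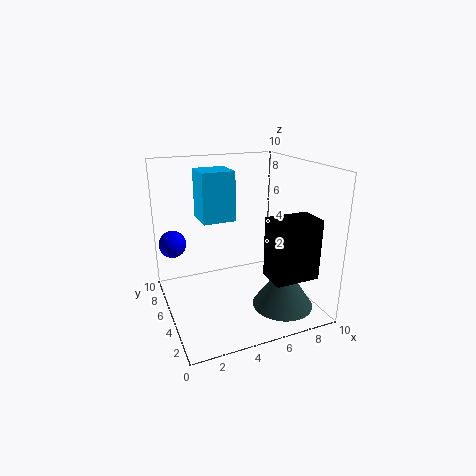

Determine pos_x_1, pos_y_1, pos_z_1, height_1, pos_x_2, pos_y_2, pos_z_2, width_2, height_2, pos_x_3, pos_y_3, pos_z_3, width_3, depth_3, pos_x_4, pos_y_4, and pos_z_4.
pos_x_1 = 7; pos_y_1 = 2; pos_z_1 = 1; height_1 = 3; pos_x_2 = 2; pos_y_2 = 3; pos_z_2 = 7; width_2 = 2; height_2 = 3; pos_x_3 = 6; pos_y_3 = 1; pos_z_3 = 3; width_3 = 3; depth_3 = 2; pos_x_4 = 1; pos_y_4 = 8; pos_z_4 = 4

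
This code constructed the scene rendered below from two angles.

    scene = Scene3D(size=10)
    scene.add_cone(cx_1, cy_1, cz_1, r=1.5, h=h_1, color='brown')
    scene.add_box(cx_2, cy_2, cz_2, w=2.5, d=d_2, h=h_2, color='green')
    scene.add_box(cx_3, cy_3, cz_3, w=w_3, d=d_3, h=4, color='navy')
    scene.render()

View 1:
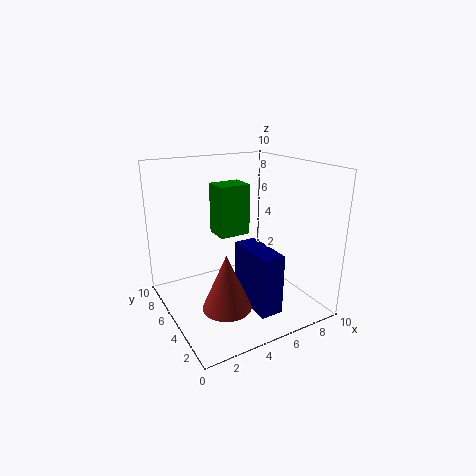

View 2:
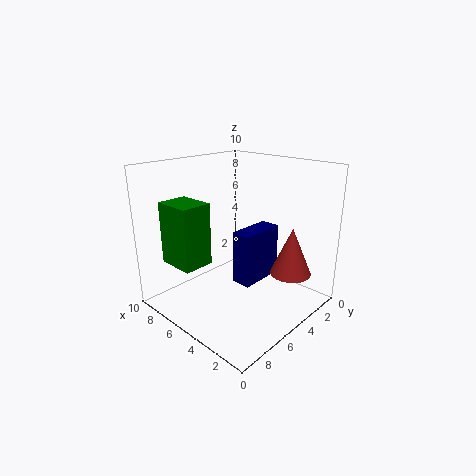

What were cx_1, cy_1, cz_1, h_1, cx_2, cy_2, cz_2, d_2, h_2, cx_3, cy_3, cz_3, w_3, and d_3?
cx_1 = 2.5; cy_1 = 2; cz_1 = 2; h_1 = 3.5; cx_2 = 5; cy_2 = 7.5; cz_2 = 4; d_2 = 2; h_2 = 4; cx_3 = 4.5; cy_3 = 1; cz_3 = 1; w_3 = 1.5; d_3 = 3.5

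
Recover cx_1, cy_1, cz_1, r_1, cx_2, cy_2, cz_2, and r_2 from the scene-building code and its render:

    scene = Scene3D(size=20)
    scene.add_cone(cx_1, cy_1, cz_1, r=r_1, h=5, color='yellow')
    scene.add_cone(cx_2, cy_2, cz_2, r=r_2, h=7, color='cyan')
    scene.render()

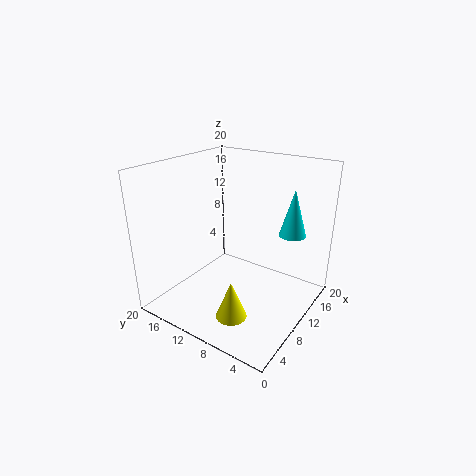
cx_1 = 4, cy_1 = 7, cz_1 = 2, r_1 = 2, cx_2 = 17, cy_2 = 5, cz_2 = 9, r_2 = 2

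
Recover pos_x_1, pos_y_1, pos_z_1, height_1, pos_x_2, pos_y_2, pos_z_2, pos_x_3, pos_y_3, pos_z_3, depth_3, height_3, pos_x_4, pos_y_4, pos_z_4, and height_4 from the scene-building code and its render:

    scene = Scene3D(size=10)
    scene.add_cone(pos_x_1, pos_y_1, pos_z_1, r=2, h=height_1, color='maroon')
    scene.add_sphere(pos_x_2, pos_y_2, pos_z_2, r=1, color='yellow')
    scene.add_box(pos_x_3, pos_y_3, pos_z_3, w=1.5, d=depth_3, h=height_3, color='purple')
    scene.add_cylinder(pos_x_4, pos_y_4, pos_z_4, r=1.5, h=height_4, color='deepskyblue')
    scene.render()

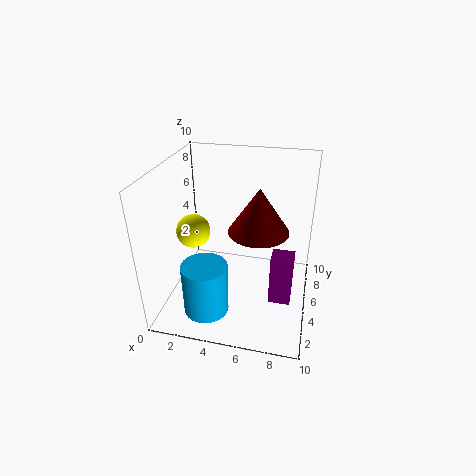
pos_x_1 = 6.5
pos_y_1 = 4.5
pos_z_1 = 6
height_1 = 3
pos_x_2 = 3
pos_y_2 = 2
pos_z_2 = 7
pos_x_3 = 7.5
pos_y_3 = 3.5
pos_z_3 = 1
depth_3 = 1.5
height_3 = 3.5
pos_x_4 = 3.5
pos_y_4 = 2
pos_z_4 = 1
height_4 = 3.5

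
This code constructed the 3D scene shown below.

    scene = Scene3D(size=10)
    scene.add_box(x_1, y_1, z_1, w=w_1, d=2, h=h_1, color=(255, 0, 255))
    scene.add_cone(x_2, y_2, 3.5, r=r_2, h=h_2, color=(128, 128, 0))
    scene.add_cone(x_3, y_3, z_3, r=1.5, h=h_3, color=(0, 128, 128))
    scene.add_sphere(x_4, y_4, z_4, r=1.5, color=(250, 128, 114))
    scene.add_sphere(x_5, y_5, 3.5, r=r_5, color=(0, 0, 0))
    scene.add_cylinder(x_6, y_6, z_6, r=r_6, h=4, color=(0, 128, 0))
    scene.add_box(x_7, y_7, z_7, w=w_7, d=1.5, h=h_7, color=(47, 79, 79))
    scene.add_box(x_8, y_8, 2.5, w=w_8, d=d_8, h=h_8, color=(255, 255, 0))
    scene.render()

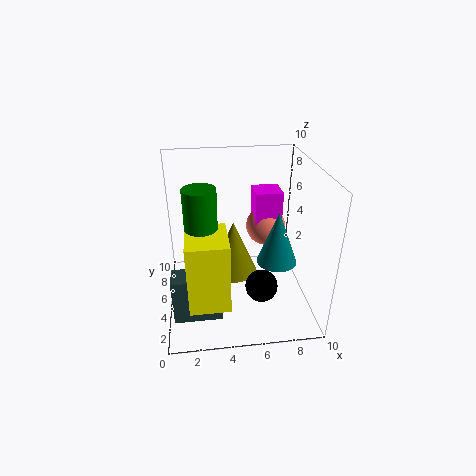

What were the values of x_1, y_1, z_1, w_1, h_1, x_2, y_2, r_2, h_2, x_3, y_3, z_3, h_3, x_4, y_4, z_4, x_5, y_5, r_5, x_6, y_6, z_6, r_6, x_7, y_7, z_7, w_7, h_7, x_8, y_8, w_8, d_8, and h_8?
x_1 = 6.5
y_1 = 6.5
z_1 = 4
w_1 = 2
h_1 = 3.5
x_2 = 4.5
y_2 = 3.5
r_2 = 1.5
h_2 = 3.5
x_3 = 8
y_3 = 5.5
z_3 = 2.5
h_3 = 4
x_4 = 7.5
y_4 = 7.5
z_4 = 4.5
x_5 = 6
y_5 = 1.5
r_5 = 1
x_6 = 2.5
y_6 = 3
z_6 = 5.5
r_6 = 1
x_7 = 0.5
y_7 = 1
z_7 = 1.5
w_7 = 3
h_7 = 3
x_8 = 1.5
y_8 = 0.5
w_8 = 2.5
d_8 = 3
h_8 = 4.5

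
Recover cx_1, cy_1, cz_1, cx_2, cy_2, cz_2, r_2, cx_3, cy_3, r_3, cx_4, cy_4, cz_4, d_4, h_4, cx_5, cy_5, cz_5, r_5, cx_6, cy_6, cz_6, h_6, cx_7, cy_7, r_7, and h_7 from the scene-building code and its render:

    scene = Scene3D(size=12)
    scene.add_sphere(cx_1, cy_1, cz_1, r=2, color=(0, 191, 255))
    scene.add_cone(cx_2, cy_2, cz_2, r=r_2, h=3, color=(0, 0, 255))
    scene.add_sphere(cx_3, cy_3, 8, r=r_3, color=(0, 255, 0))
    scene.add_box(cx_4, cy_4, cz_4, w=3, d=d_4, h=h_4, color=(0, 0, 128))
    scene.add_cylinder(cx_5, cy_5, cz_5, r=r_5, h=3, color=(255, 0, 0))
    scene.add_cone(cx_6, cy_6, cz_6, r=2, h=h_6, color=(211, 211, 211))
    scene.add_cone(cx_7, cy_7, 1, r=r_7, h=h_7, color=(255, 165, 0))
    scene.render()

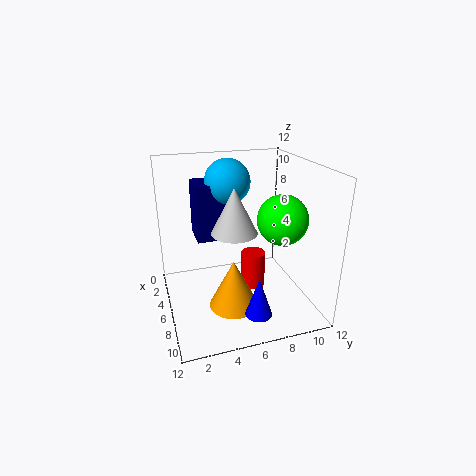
cx_1 = 3
cy_1 = 6
cz_1 = 10
cx_2 = 11
cy_2 = 6
cz_2 = 2
r_2 = 1
cx_3 = 8
cy_3 = 9
r_3 = 2
cx_4 = 1
cy_4 = 3
cz_4 = 5
d_4 = 3
h_4 = 5
cx_5 = 7
cy_5 = 7
cz_5 = 2
r_5 = 1
cx_6 = 5
cy_6 = 6
cz_6 = 6
h_6 = 4
cx_7 = 8
cy_7 = 5
r_7 = 2
h_7 = 4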